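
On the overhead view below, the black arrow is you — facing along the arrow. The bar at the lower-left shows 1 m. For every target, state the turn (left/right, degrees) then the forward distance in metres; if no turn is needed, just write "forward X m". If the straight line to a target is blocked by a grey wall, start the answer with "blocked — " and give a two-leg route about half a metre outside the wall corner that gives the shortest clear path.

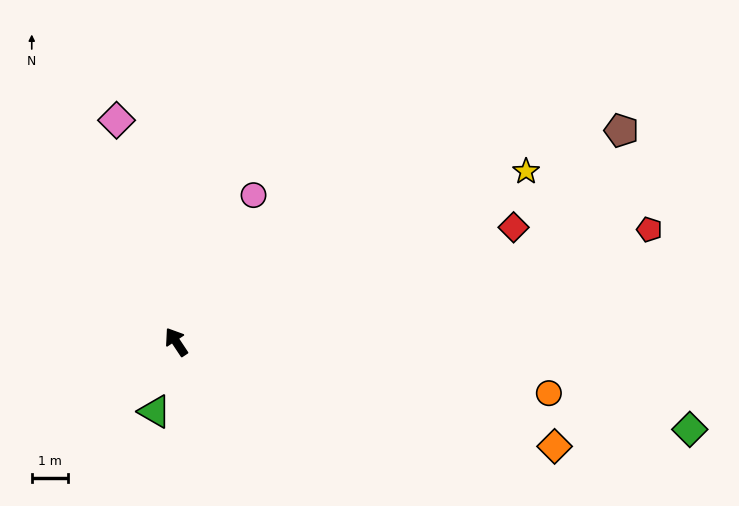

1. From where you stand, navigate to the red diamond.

turn right 105°, forward 9.8 m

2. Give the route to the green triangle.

turn left 129°, forward 2.0 m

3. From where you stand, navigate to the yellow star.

turn right 98°, forward 10.7 m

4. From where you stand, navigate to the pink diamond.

turn right 19°, forward 6.3 m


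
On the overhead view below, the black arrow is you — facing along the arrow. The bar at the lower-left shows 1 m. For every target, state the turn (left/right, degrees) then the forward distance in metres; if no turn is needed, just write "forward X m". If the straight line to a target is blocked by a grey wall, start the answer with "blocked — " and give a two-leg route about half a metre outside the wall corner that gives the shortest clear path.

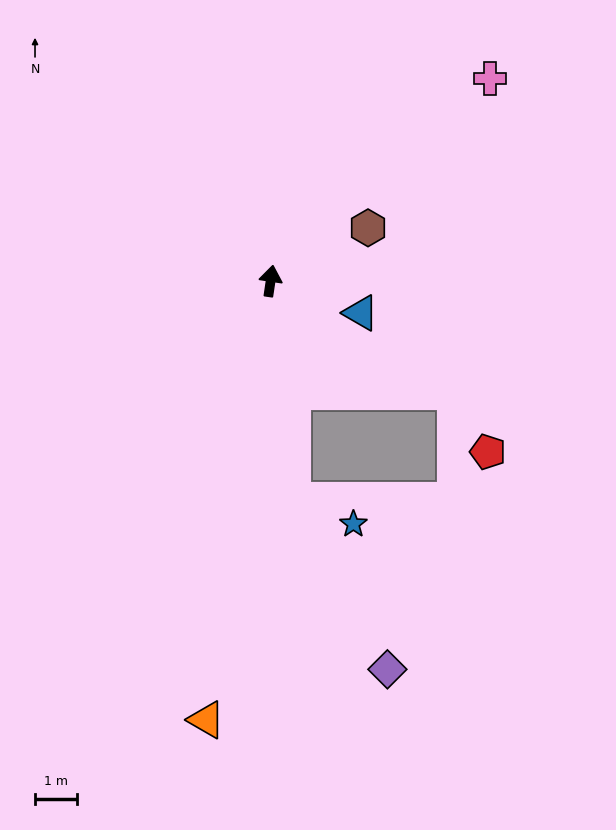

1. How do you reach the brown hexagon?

turn right 53°, forward 2.7 m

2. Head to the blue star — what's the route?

blocked — turn right 166°, forward 5.3 m, then turn left 62°, forward 1.6 m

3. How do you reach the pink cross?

turn right 39°, forward 7.1 m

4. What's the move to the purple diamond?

blocked — turn right 166°, forward 5.3 m, then turn left 23°, forward 4.7 m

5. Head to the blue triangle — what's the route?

turn right 101°, forward 2.3 m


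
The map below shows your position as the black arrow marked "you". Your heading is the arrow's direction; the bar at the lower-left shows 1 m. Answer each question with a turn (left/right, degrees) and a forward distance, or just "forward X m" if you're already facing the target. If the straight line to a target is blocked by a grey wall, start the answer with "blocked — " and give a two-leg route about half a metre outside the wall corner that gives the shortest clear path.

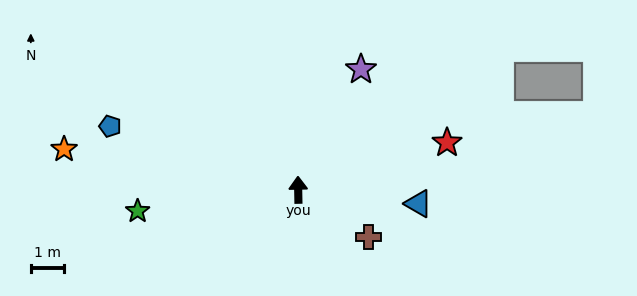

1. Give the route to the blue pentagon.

turn left 70°, forward 6.1 m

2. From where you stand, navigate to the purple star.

turn right 29°, forward 4.1 m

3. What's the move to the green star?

turn left 96°, forward 4.9 m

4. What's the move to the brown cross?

turn right 125°, forward 2.6 m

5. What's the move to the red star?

turn right 74°, forward 4.8 m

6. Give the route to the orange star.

turn left 79°, forward 7.3 m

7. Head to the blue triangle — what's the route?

turn right 98°, forward 3.7 m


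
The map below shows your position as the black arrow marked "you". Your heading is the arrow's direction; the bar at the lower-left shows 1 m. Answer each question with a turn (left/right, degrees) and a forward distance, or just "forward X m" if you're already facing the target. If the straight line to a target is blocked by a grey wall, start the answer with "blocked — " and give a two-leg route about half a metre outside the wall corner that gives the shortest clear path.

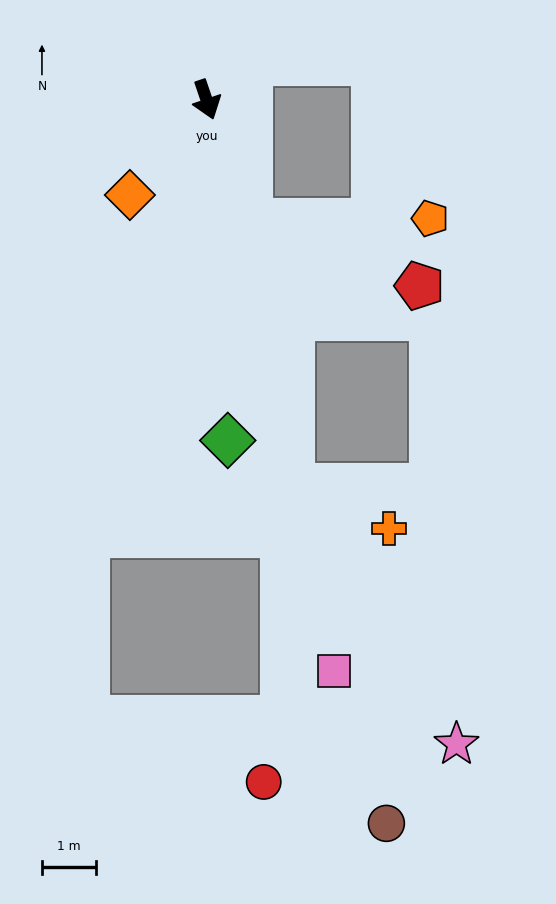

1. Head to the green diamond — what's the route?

turn right 15°, forward 6.4 m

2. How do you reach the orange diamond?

turn right 58°, forward 2.3 m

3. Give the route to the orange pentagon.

blocked — forward 2.4 m, then turn left 72°, forward 3.4 m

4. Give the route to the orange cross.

blocked — turn right 6°, forward 7.4 m, then turn left 54°, forward 2.0 m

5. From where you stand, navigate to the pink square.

turn right 6°, forward 10.9 m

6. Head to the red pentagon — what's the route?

blocked — forward 2.4 m, then turn left 50°, forward 3.4 m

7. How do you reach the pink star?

blocked — turn right 6°, forward 7.4 m, then turn left 20°, forward 5.7 m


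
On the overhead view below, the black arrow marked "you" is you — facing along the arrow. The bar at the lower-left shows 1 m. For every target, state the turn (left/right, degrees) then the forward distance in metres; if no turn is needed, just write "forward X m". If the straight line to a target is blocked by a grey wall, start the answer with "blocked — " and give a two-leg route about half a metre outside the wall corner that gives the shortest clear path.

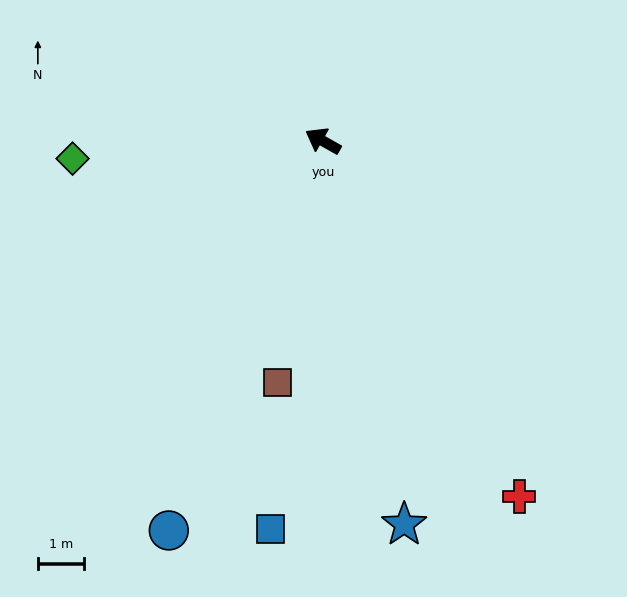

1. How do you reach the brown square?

turn left 109°, forward 5.3 m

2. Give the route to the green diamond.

turn left 34°, forward 5.4 m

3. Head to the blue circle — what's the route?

turn left 98°, forward 9.1 m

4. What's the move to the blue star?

turn left 132°, forward 8.5 m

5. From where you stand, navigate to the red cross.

turn left 148°, forward 8.8 m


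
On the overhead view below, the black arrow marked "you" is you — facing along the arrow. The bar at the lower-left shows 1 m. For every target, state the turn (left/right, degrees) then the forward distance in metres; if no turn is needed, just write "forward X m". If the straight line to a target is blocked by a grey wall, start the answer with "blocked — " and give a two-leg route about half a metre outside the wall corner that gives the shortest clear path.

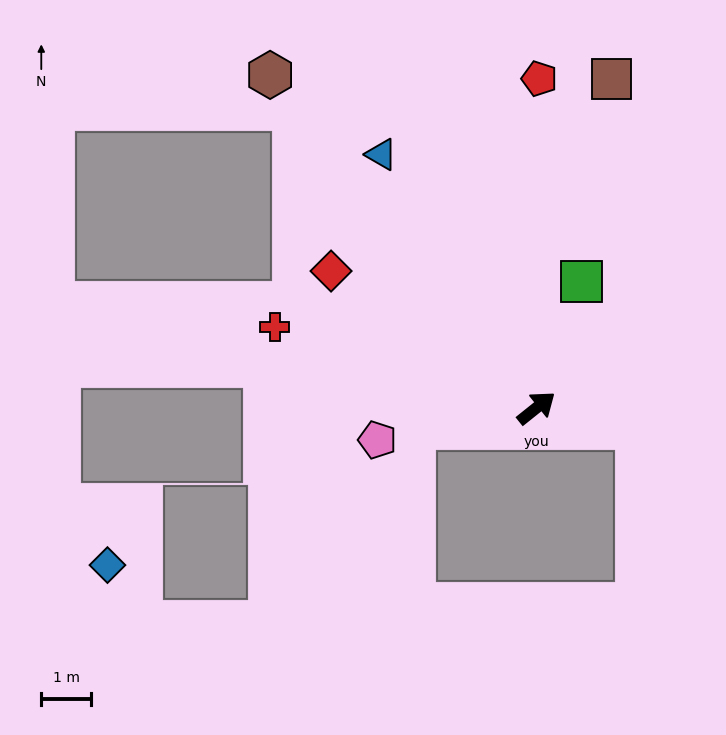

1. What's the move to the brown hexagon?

turn left 90°, forward 8.5 m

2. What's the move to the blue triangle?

turn left 83°, forward 5.9 m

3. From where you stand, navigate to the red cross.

turn left 124°, forward 5.5 m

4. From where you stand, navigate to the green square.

turn left 32°, forward 2.7 m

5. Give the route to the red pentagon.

turn left 51°, forward 6.6 m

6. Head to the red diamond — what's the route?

turn left 108°, forward 4.9 m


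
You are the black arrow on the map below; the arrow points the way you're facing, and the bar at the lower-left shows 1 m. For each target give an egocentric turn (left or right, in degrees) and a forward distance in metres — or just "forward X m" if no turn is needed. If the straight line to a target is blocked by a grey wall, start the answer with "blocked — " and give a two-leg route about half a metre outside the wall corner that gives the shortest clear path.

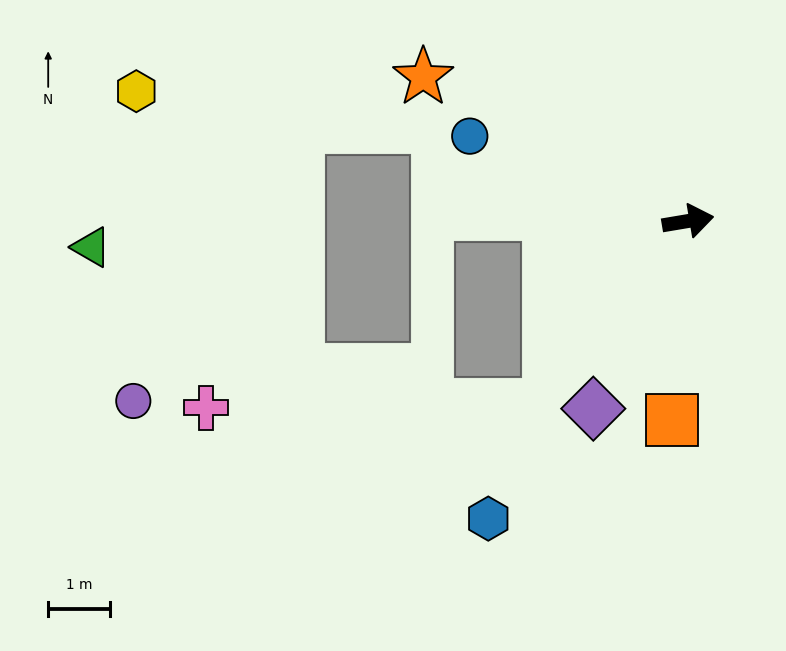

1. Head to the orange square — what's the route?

turn right 104°, forward 3.2 m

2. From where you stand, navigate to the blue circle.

turn left 149°, forward 3.8 m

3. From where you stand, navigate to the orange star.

turn left 142°, forward 4.9 m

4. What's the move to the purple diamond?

turn right 126°, forward 3.4 m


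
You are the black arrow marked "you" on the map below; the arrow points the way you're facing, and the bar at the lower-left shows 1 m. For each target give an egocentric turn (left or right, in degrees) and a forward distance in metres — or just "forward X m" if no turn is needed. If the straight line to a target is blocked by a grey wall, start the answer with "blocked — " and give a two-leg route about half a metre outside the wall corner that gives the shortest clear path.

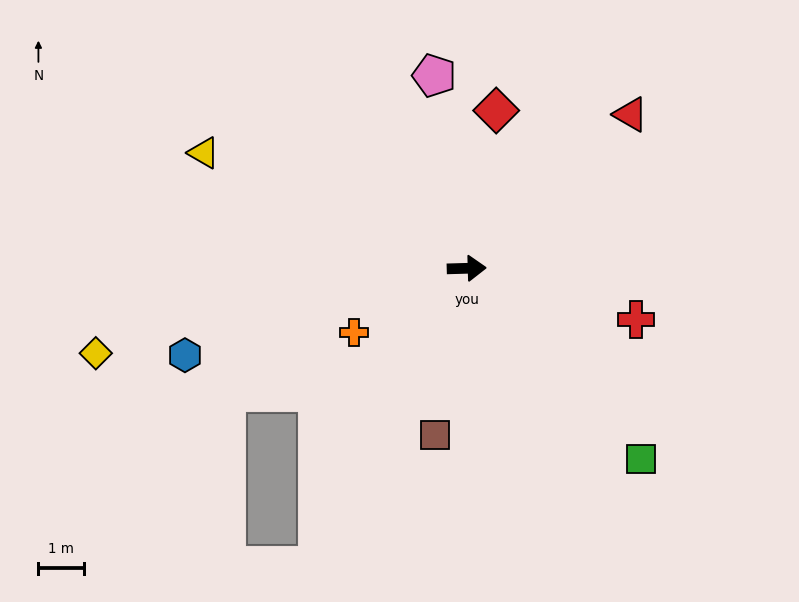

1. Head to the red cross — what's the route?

turn right 18°, forward 3.8 m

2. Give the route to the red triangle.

turn left 42°, forward 4.9 m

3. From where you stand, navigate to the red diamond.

turn left 78°, forward 3.5 m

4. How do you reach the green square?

turn right 49°, forward 5.6 m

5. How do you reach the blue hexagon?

turn right 164°, forward 6.4 m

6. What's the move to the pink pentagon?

turn left 98°, forward 4.3 m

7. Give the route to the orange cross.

turn right 152°, forward 2.8 m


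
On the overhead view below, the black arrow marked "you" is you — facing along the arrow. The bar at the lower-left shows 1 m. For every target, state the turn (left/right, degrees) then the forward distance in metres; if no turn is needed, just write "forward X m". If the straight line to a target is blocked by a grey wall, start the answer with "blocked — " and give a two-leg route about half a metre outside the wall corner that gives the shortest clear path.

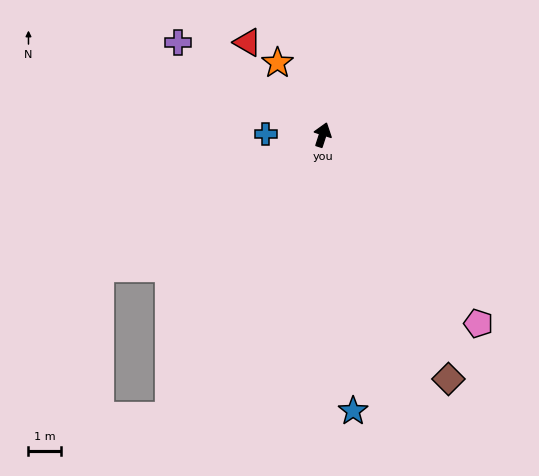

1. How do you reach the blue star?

turn right 156°, forward 8.6 m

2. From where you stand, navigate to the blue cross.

turn left 107°, forward 1.8 m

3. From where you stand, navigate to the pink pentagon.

turn right 123°, forward 7.6 m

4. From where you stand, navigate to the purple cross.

turn left 75°, forward 5.3 m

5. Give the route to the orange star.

turn left 50°, forward 2.6 m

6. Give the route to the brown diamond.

turn right 135°, forward 8.5 m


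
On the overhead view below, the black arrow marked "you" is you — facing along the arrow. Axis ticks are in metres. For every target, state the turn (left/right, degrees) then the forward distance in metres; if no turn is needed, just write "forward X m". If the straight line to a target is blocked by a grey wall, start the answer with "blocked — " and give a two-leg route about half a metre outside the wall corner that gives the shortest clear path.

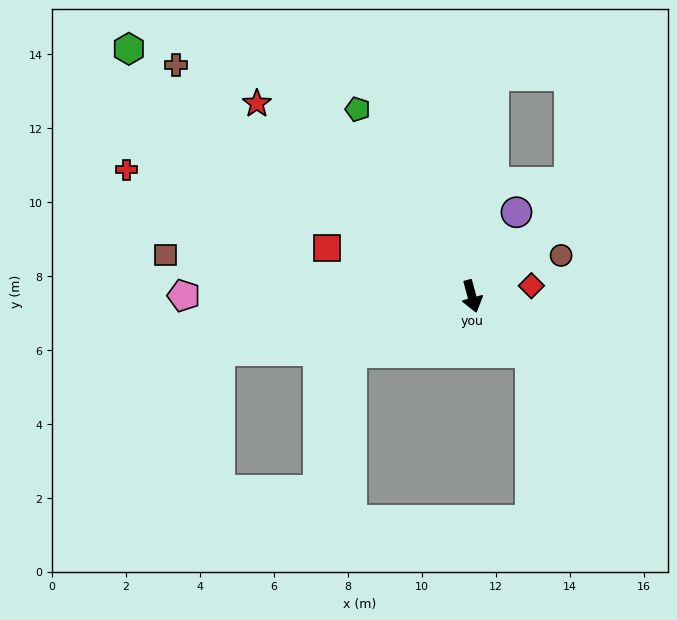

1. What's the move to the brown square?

turn right 113°, forward 8.4 m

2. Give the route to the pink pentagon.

turn right 105°, forward 7.8 m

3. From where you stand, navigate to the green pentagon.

turn right 164°, forward 5.9 m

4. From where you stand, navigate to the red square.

turn right 124°, forward 4.1 m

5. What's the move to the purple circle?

turn left 137°, forward 2.6 m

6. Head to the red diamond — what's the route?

turn left 85°, forward 1.6 m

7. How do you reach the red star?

turn right 147°, forward 7.8 m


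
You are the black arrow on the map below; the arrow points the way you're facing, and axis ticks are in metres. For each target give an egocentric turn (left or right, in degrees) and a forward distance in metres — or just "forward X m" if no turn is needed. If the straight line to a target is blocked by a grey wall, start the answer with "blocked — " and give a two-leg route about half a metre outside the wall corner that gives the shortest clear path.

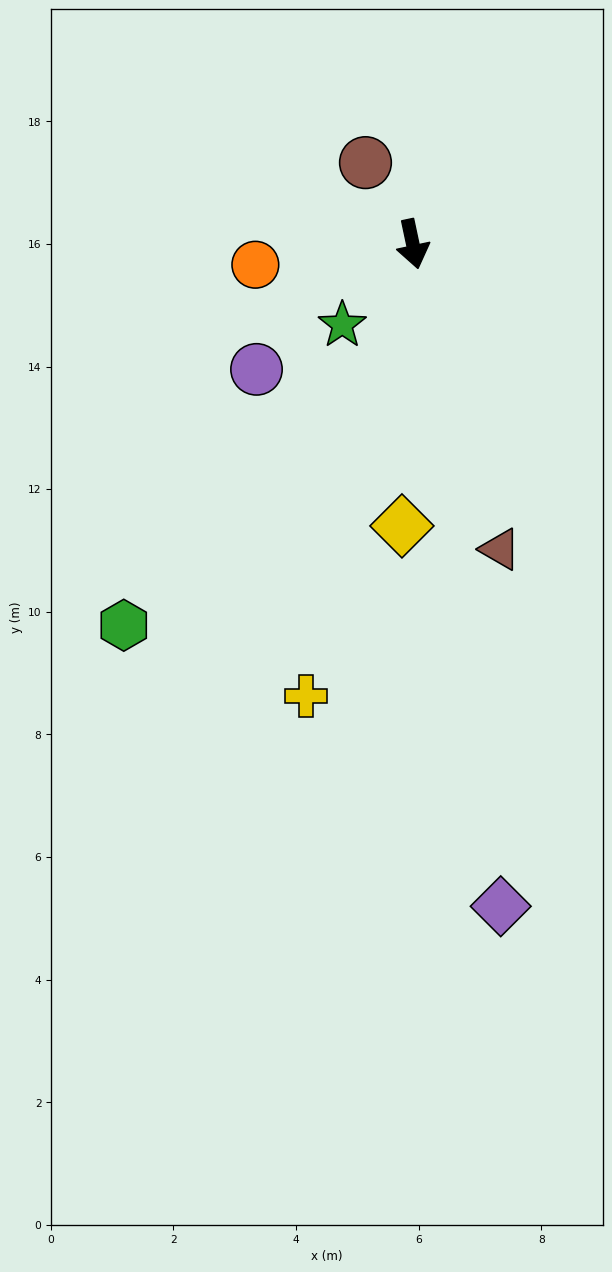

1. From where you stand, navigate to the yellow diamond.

turn right 14°, forward 4.6 m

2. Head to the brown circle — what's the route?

turn right 162°, forward 1.5 m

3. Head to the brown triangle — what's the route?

turn left 4°, forward 5.2 m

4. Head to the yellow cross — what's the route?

turn right 25°, forward 7.6 m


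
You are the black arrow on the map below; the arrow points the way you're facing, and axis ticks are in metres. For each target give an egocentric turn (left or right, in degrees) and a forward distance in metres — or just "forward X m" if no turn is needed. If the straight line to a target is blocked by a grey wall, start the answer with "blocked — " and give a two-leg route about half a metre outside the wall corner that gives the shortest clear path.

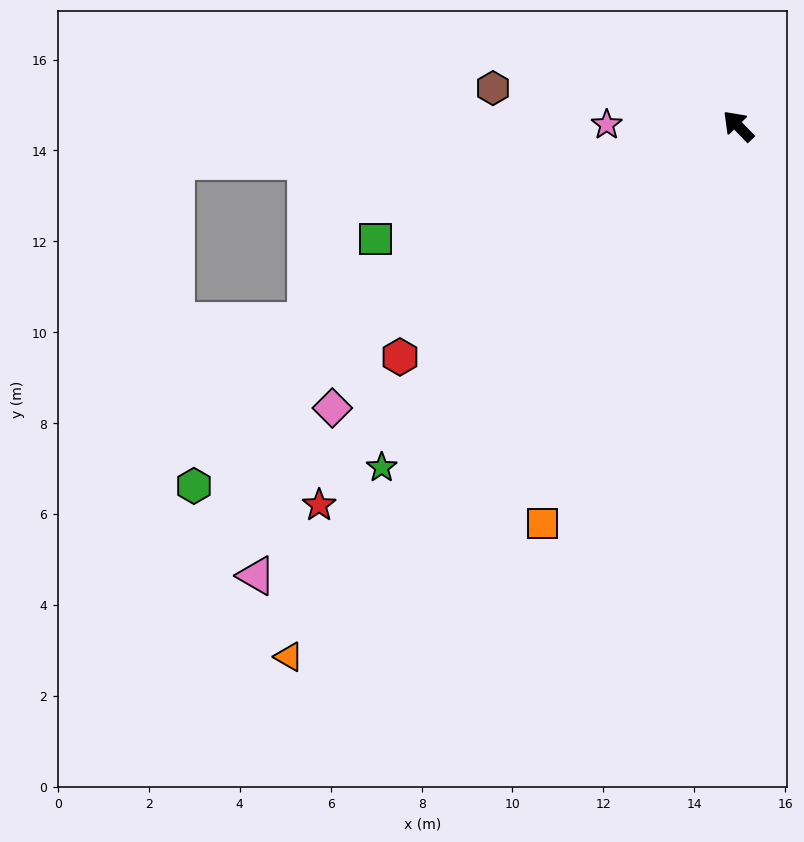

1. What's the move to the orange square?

turn left 110°, forward 9.7 m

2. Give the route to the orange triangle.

turn left 96°, forward 15.3 m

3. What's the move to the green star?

turn left 90°, forward 10.9 m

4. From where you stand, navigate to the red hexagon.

turn left 80°, forward 9.0 m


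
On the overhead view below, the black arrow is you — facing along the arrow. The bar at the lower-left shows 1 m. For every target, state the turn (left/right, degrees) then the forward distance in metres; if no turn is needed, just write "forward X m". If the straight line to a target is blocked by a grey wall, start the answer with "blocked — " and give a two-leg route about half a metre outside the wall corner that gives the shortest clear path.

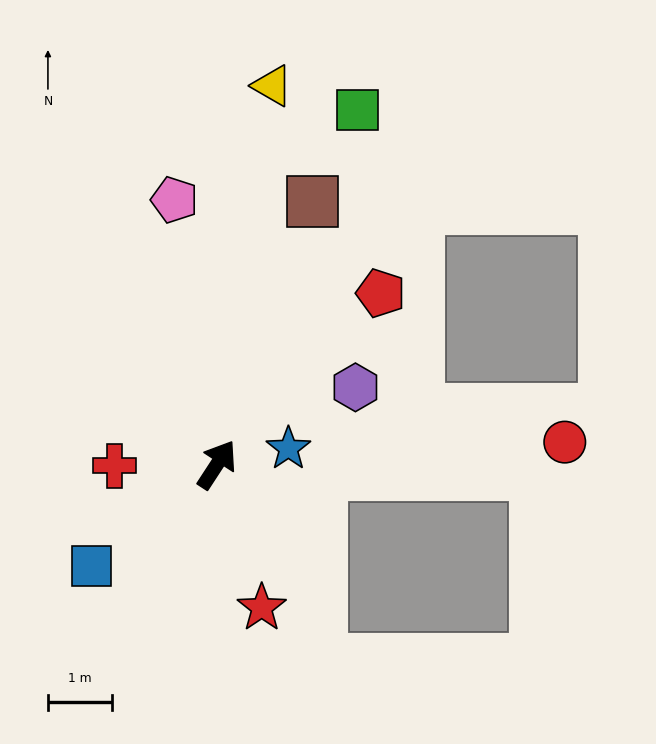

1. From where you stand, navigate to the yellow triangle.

turn left 25°, forward 6.0 m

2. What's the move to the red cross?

turn left 124°, forward 1.6 m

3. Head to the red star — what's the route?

turn right 130°, forward 2.4 m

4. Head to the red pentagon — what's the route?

turn right 11°, forward 3.7 m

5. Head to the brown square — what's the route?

turn left 13°, forward 4.4 m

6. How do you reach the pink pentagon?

turn left 42°, forward 4.2 m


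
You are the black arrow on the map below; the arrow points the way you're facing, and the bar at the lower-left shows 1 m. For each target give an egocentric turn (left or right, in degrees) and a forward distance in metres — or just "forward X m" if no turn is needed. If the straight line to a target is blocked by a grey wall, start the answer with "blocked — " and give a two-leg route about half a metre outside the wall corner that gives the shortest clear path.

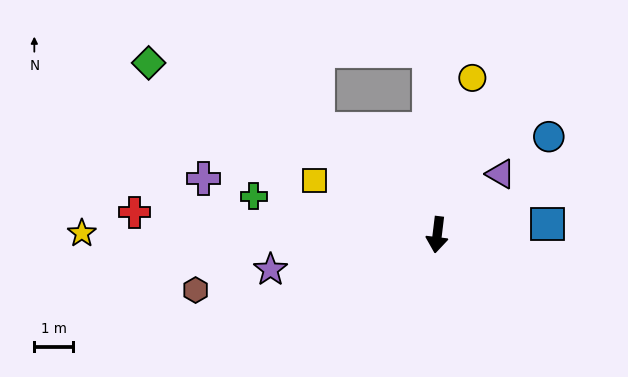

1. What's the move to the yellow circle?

turn left 174°, forward 4.1 m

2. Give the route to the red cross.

turn right 87°, forward 7.8 m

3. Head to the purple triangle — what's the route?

turn left 141°, forward 2.2 m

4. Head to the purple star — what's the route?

turn right 71°, forward 4.4 m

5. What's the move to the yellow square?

turn right 107°, forward 3.4 m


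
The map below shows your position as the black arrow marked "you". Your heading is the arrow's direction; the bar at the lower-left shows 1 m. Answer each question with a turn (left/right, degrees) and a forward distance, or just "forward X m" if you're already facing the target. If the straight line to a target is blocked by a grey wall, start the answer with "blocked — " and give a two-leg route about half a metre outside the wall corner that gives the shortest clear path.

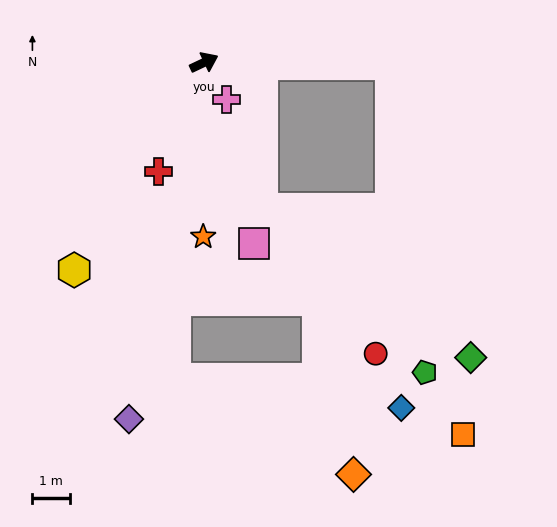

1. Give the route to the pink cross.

turn right 84°, forward 1.2 m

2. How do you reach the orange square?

blocked — turn right 26°, forward 5.0 m, then turn right 78°, forward 10.1 m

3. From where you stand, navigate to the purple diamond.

turn right 127°, forward 9.7 m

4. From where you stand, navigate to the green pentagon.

blocked — turn right 26°, forward 5.0 m, then turn right 83°, forward 8.3 m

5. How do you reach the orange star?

turn right 116°, forward 4.7 m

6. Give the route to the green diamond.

blocked — turn right 26°, forward 5.0 m, then turn right 74°, forward 8.1 m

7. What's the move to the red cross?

turn right 138°, forward 3.1 m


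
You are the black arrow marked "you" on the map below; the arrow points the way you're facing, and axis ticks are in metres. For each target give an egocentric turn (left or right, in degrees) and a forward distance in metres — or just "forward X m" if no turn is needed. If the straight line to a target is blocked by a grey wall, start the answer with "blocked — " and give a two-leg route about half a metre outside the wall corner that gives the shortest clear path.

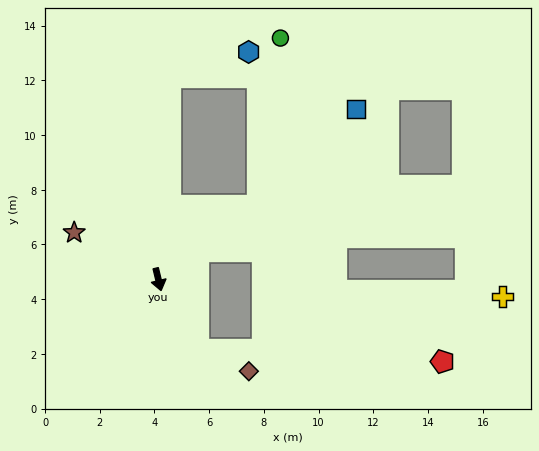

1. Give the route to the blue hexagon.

blocked — turn left 163°, forward 7.4 m, then turn right 69°, forward 3.0 m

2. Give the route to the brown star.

turn right 133°, forward 3.5 m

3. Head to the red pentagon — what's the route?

blocked — turn left 15°, forward 3.0 m, then turn left 59°, forward 9.0 m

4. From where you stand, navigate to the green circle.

blocked — turn left 113°, forward 4.5 m, then turn left 46°, forward 6.2 m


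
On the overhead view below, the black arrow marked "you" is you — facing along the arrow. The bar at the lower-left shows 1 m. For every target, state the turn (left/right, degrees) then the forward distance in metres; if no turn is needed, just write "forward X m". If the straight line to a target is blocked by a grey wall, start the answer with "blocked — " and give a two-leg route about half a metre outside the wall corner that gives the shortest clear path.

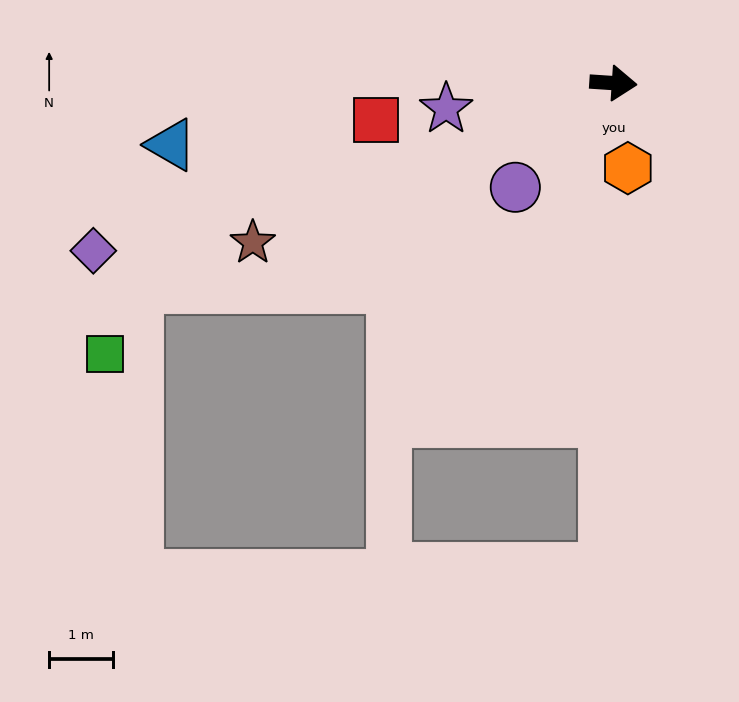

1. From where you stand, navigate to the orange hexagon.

turn right 77°, forward 1.3 m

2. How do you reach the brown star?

turn right 152°, forward 6.2 m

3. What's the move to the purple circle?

turn right 129°, forward 2.2 m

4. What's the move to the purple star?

turn right 167°, forward 2.6 m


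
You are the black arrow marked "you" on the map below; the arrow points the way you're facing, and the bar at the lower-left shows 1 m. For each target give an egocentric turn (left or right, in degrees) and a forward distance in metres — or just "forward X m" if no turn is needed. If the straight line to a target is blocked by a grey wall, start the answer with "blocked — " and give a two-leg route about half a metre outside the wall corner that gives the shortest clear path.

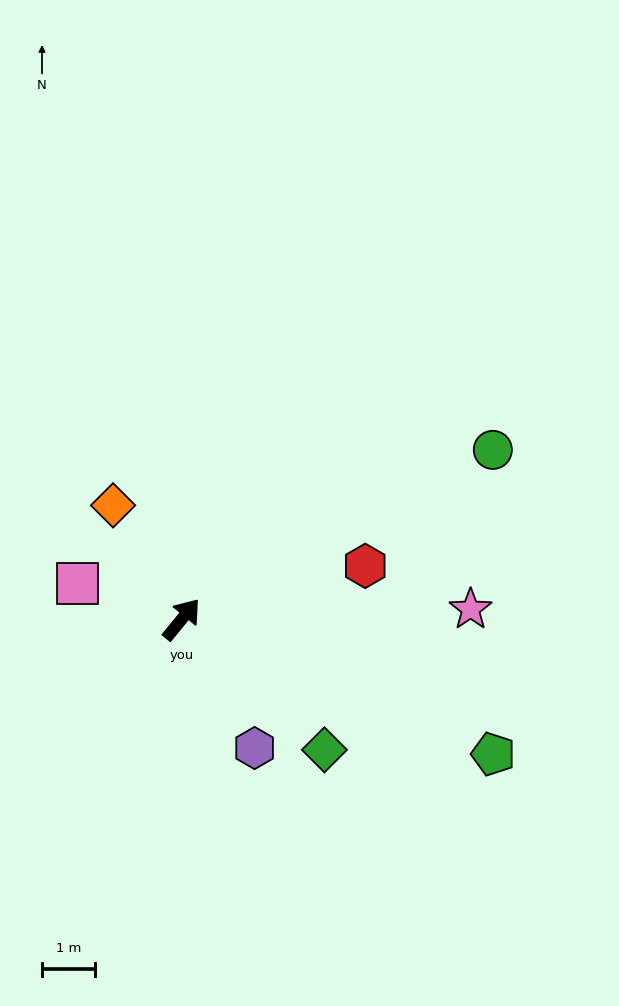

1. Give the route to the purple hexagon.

turn right 111°, forward 2.8 m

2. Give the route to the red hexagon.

turn right 34°, forward 3.6 m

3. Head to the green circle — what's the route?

turn right 22°, forward 6.7 m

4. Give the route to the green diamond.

turn right 93°, forward 3.7 m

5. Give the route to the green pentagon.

turn right 74°, forward 6.5 m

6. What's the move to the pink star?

turn right 49°, forward 5.5 m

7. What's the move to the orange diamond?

turn left 70°, forward 2.5 m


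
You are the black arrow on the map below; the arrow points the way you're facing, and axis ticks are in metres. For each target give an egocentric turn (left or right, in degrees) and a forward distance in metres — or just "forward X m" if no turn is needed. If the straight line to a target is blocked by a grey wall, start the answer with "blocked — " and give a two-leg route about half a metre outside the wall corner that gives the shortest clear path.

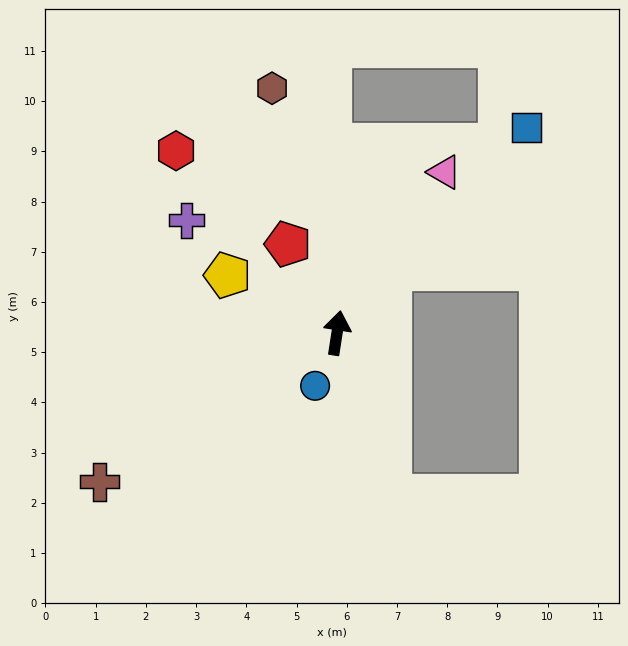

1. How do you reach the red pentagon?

turn left 38°, forward 2.0 m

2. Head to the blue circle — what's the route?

turn left 166°, forward 1.1 m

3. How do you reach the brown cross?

turn left 131°, forward 5.6 m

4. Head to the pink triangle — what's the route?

turn right 25°, forward 3.9 m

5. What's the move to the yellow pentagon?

turn left 71°, forward 2.5 m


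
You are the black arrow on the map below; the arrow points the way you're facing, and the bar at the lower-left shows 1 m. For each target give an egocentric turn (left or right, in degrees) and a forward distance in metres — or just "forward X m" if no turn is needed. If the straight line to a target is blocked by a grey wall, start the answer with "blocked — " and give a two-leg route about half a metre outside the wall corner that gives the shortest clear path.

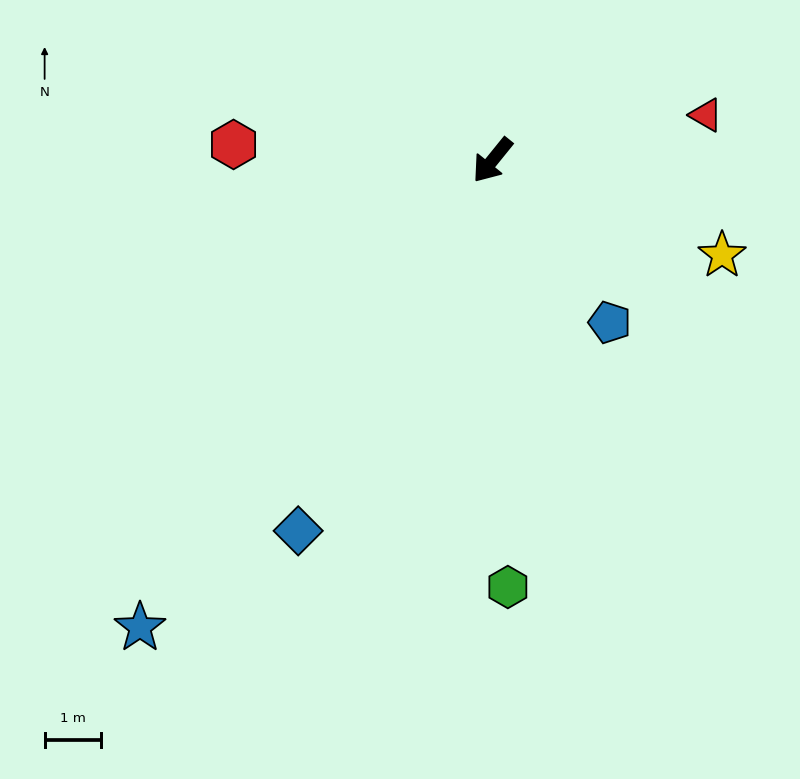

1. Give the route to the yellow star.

turn left 107°, forward 4.4 m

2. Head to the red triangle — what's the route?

turn left 141°, forward 3.9 m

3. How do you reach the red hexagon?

turn right 55°, forward 4.6 m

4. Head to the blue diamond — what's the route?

turn left 11°, forward 7.4 m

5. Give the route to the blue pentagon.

turn left 75°, forward 3.5 m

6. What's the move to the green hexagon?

turn left 41°, forward 7.5 m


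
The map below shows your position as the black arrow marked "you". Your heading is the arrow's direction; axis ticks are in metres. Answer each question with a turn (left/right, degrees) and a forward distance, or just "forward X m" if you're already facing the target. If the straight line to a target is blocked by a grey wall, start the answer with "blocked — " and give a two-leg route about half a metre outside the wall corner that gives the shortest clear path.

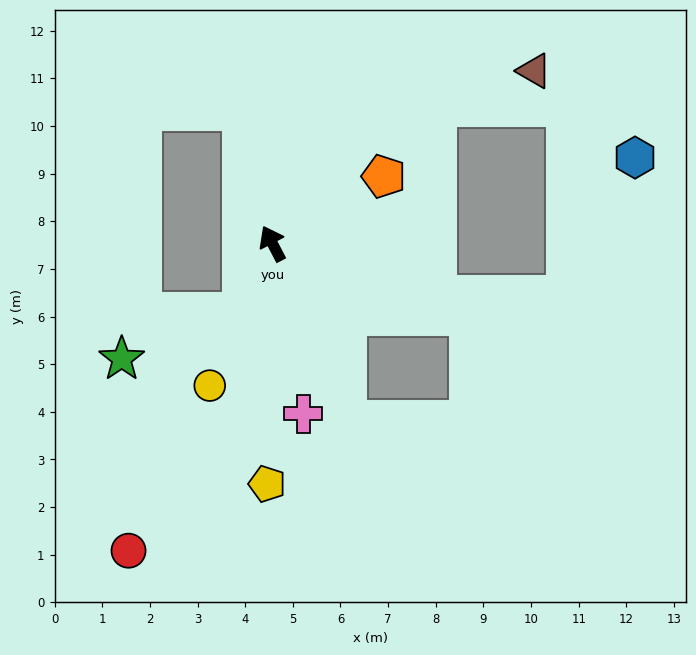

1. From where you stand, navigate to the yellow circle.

turn left 129°, forward 3.3 m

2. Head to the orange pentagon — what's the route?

turn right 86°, forward 2.7 m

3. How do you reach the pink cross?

turn left 163°, forward 3.6 m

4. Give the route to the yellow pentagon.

turn left 151°, forward 5.0 m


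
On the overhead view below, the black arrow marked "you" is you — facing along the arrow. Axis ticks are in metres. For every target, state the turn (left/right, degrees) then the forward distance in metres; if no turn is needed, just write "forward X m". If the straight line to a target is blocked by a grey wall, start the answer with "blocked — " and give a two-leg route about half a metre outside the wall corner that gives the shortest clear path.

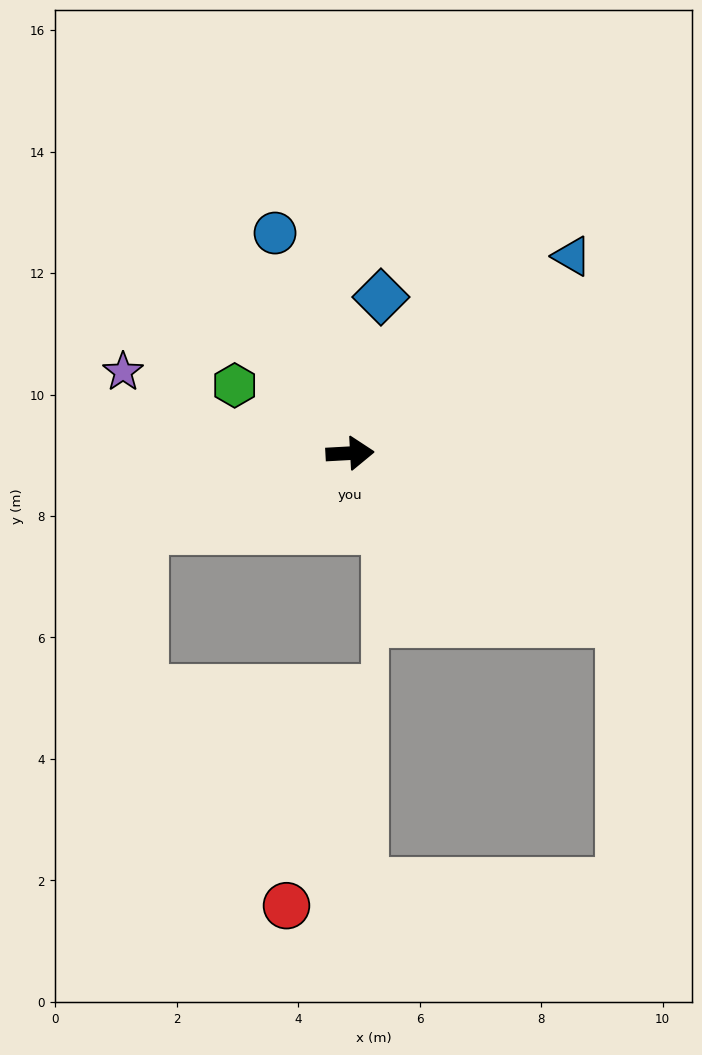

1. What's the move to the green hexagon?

turn left 146°, forward 2.2 m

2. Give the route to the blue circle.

turn left 106°, forward 3.8 m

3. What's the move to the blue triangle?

turn left 38°, forward 4.9 m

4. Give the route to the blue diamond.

turn left 76°, forward 2.6 m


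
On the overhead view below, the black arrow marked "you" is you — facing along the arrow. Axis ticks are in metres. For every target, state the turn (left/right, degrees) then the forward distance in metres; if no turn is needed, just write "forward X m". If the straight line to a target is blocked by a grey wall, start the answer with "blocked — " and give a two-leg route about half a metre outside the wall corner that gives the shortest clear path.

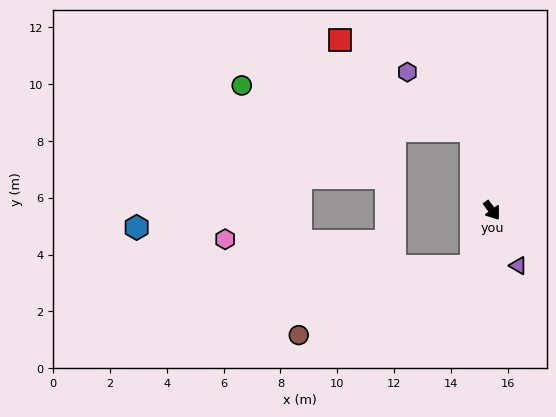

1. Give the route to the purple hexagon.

blocked — turn left 158°, forward 2.9 m, then turn left 34°, forward 3.1 m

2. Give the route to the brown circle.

blocked — turn right 56°, forward 2.1 m, then turn right 49°, forward 6.6 m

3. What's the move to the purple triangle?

turn right 11°, forward 2.2 m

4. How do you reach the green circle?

blocked — turn left 158°, forward 2.9 m, then turn left 65°, forward 8.3 m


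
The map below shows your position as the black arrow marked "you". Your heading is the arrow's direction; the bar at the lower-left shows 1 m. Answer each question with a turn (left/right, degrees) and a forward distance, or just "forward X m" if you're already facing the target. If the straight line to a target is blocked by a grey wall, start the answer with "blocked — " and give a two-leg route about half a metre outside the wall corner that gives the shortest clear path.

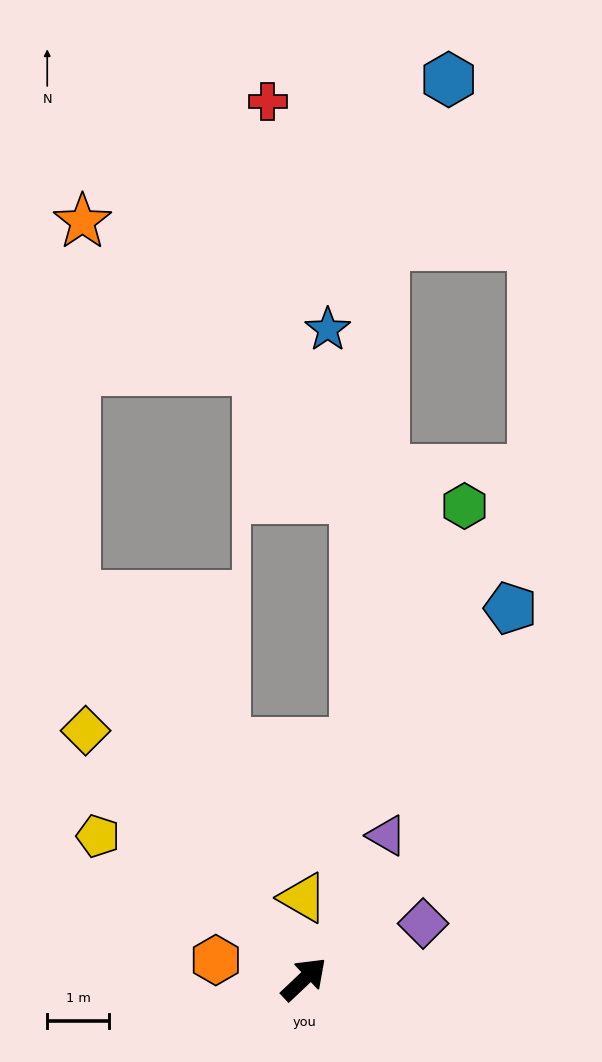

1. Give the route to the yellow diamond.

turn left 88°, forward 5.4 m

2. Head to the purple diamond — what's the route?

turn right 18°, forward 2.1 m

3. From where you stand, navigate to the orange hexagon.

turn left 124°, forward 1.5 m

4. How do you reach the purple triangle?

turn left 17°, forward 2.7 m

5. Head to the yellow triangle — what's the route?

turn left 47°, forward 1.3 m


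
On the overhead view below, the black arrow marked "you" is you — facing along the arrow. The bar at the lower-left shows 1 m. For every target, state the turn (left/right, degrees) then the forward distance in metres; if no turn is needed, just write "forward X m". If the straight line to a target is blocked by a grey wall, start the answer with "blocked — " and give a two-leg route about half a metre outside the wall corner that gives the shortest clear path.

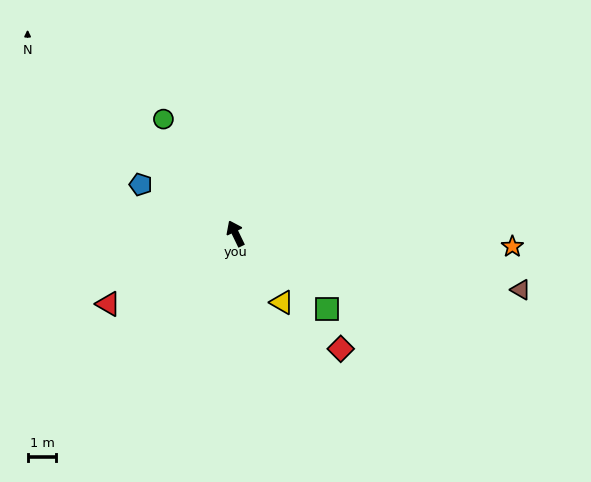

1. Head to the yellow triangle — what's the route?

turn right 172°, forward 2.9 m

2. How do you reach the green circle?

turn left 6°, forward 4.7 m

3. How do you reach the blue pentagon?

turn left 37°, forward 3.7 m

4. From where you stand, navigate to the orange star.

turn right 119°, forward 9.6 m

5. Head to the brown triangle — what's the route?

turn right 127°, forward 10.1 m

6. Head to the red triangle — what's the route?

turn left 93°, forward 5.0 m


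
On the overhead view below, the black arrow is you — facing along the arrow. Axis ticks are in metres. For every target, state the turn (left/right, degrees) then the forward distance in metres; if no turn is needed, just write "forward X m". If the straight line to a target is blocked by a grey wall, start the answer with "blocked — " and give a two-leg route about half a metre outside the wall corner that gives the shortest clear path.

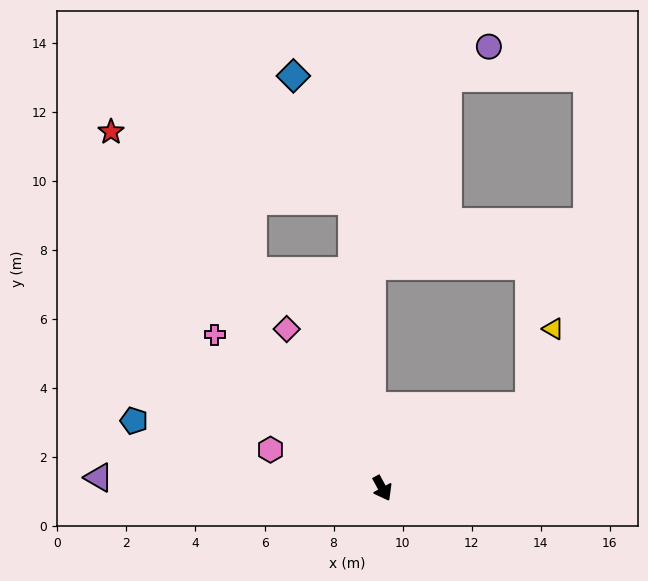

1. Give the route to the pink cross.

turn right 161°, forward 6.6 m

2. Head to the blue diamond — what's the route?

blocked — turn left 157°, forward 8.4 m, then turn left 20°, forward 4.0 m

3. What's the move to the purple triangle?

turn right 121°, forward 8.2 m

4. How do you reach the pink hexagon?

turn right 138°, forward 3.4 m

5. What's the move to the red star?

turn right 171°, forward 13.0 m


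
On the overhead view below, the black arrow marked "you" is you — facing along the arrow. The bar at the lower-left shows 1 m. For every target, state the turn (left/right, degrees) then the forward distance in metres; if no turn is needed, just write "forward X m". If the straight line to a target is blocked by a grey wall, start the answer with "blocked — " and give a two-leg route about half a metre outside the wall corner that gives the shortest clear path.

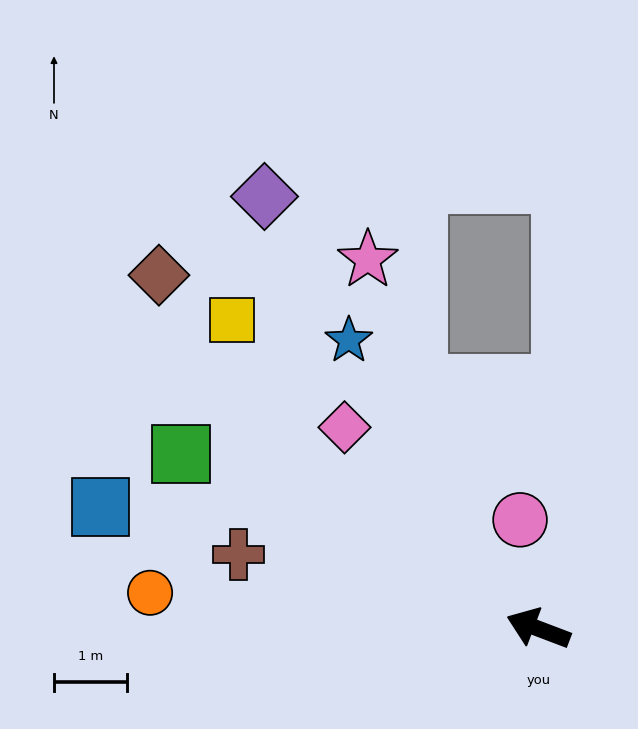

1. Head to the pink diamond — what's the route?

turn right 25°, forward 3.8 m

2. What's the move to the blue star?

turn right 36°, forward 4.7 m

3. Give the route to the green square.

turn right 5°, forward 5.5 m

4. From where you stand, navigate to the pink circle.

turn right 60°, forward 1.5 m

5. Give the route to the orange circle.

turn left 15°, forward 5.4 m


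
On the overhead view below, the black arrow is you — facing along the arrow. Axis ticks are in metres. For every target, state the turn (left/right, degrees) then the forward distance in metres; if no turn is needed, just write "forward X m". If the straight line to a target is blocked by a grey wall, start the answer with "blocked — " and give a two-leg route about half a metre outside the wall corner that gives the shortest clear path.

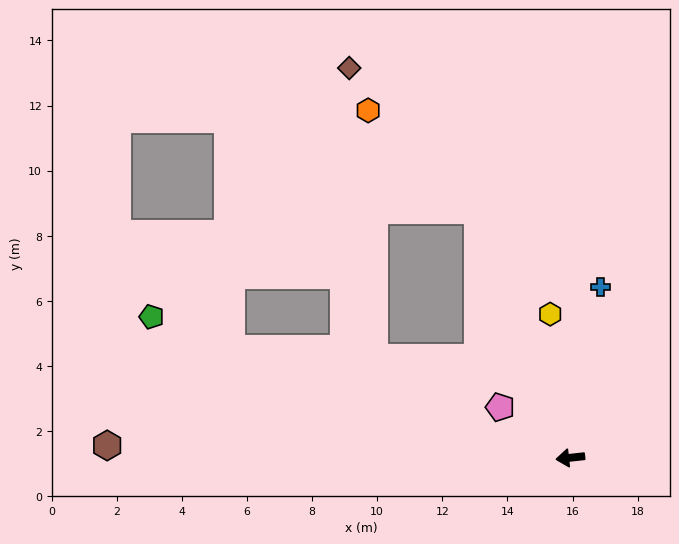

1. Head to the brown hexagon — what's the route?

turn right 8°, forward 14.2 m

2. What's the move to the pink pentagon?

turn right 42°, forward 2.7 m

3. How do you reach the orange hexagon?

blocked — turn right 76°, forward 8.1 m, then turn left 28°, forward 4.6 m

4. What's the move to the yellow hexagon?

turn right 88°, forward 4.5 m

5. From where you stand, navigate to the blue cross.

turn right 106°, forward 5.3 m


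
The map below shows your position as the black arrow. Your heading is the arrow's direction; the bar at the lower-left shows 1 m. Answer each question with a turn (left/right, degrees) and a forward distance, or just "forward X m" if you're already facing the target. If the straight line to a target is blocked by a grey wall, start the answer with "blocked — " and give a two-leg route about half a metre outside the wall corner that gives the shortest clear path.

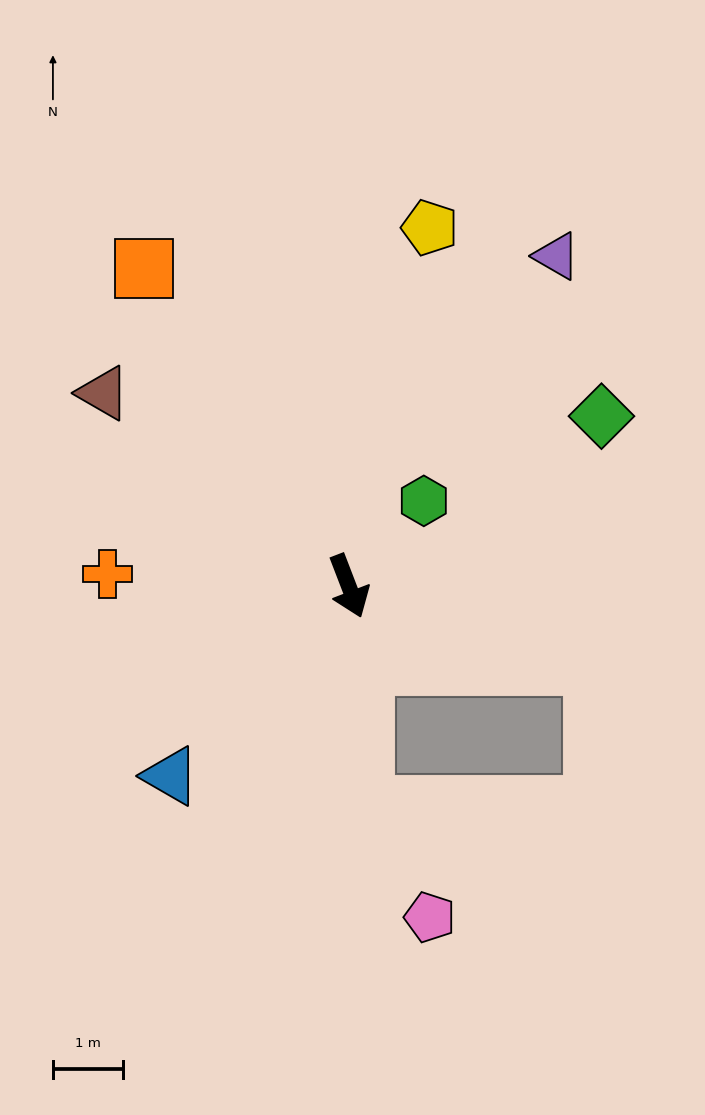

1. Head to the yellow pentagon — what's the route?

turn left 146°, forward 5.2 m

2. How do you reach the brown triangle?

turn right 149°, forward 4.4 m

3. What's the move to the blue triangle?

turn right 64°, forward 3.7 m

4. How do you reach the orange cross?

turn right 114°, forward 3.4 m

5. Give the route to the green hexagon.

turn left 118°, forward 1.6 m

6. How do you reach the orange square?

turn right 168°, forward 5.4 m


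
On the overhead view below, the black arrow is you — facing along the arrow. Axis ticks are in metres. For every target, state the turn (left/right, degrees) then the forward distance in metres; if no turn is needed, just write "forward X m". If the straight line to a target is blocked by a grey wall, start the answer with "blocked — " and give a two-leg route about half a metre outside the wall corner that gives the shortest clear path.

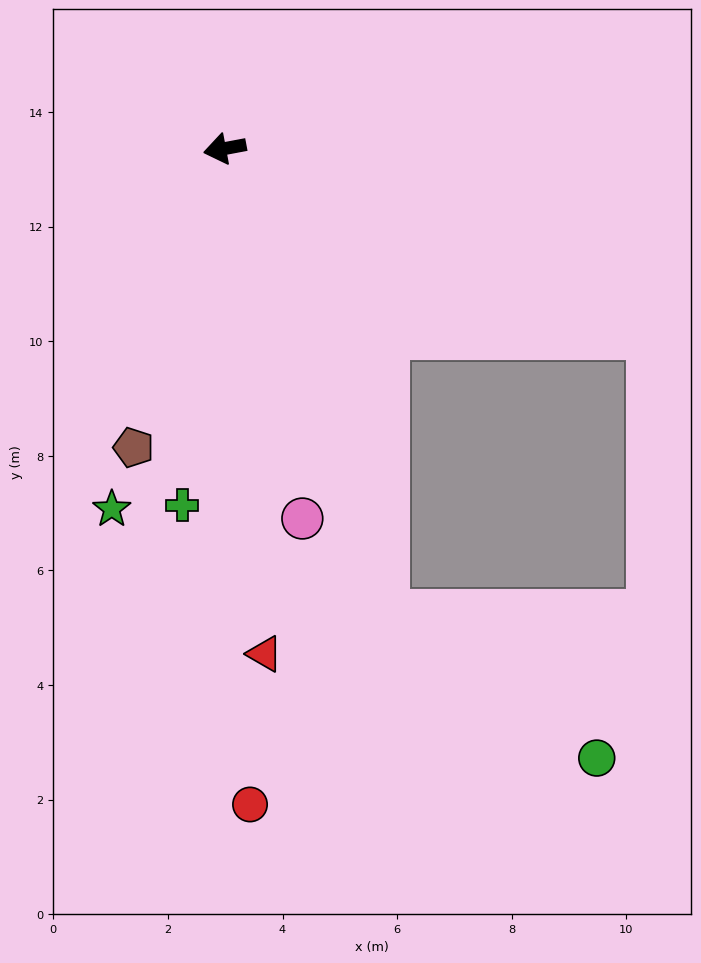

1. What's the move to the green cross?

turn left 73°, forward 6.3 m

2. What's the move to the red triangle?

turn left 84°, forward 8.8 m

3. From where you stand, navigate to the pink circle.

turn left 91°, forward 6.6 m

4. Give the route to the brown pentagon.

turn left 62°, forward 5.5 m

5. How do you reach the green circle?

blocked — turn left 98°, forward 8.6 m, then turn left 37°, forward 4.5 m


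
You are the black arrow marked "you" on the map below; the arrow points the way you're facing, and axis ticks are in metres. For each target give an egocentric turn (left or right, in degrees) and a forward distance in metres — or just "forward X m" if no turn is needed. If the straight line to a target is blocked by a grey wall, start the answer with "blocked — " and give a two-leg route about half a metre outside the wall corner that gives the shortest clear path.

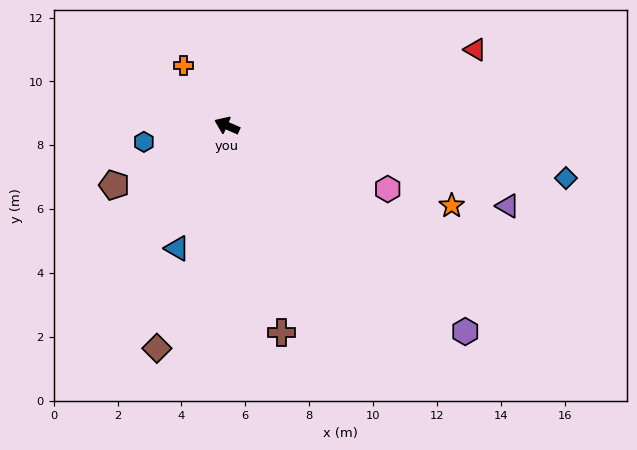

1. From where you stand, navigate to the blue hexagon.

turn left 35°, forward 2.7 m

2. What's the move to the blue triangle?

turn left 91°, forward 4.1 m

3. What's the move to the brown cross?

turn left 128°, forward 6.7 m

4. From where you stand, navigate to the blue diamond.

turn right 165°, forward 10.7 m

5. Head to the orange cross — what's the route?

turn right 31°, forward 2.3 m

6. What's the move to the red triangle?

turn right 139°, forward 8.1 m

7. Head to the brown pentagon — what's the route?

turn left 51°, forward 4.0 m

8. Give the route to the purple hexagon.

turn left 163°, forward 9.9 m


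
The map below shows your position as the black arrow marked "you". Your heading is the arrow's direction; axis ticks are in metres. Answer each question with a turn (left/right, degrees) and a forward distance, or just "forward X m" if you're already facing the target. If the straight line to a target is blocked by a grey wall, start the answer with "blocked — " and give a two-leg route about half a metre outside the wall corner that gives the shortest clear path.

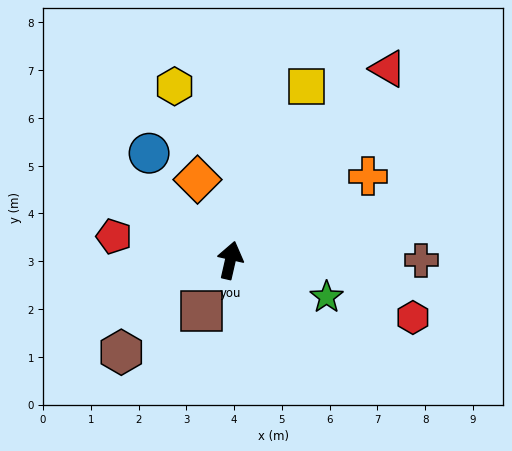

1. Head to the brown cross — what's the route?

turn right 77°, forward 4.0 m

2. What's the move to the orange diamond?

turn left 35°, forward 1.8 m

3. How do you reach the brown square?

turn left 163°, forward 1.2 m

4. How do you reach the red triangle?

turn right 27°, forward 5.2 m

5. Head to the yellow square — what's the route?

turn right 11°, forward 4.0 m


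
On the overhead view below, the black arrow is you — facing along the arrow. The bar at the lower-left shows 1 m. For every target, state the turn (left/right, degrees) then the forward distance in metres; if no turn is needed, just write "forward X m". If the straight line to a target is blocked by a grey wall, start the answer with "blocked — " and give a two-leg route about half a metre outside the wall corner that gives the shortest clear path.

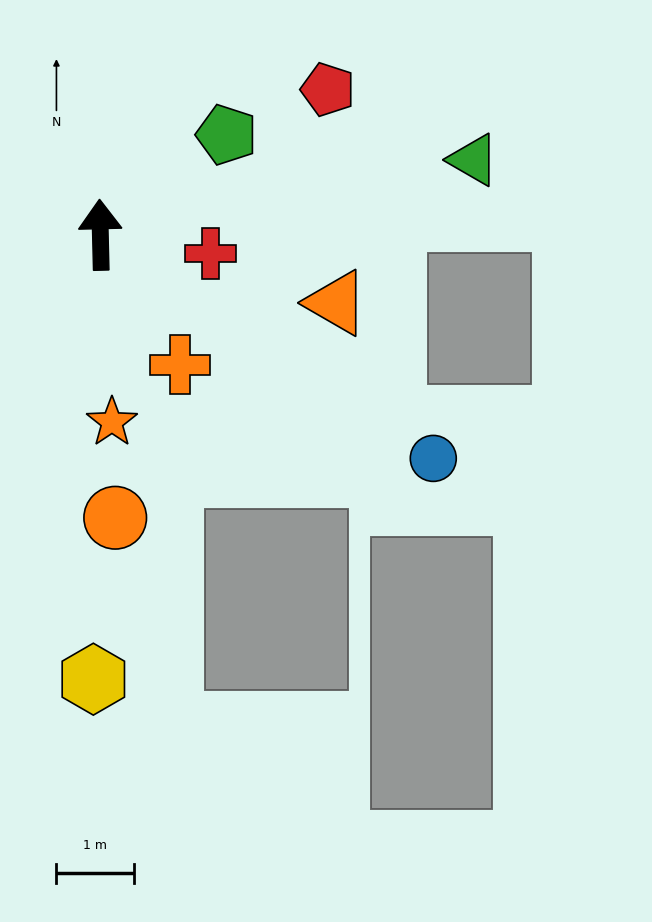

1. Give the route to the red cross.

turn right 101°, forward 1.4 m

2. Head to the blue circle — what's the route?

turn right 125°, forward 5.2 m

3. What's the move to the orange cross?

turn right 150°, forward 2.0 m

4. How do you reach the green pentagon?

turn right 53°, forward 2.1 m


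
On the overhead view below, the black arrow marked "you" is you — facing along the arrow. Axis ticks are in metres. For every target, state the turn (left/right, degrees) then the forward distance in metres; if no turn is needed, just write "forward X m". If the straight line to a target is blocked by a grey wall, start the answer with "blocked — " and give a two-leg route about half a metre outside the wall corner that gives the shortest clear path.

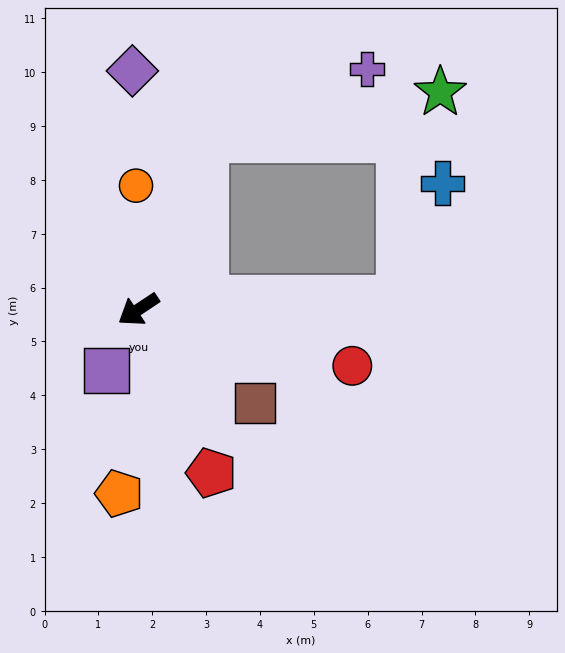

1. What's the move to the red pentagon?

turn left 80°, forward 3.3 m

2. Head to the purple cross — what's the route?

blocked — turn right 145°, forward 3.4 m, then turn right 45°, forward 3.3 m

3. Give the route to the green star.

blocked — turn right 145°, forward 3.4 m, then turn right 57°, forward 4.4 m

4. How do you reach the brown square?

turn left 108°, forward 2.8 m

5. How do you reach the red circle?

turn left 132°, forward 4.1 m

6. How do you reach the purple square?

turn left 29°, forward 1.3 m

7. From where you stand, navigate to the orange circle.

turn right 123°, forward 2.3 m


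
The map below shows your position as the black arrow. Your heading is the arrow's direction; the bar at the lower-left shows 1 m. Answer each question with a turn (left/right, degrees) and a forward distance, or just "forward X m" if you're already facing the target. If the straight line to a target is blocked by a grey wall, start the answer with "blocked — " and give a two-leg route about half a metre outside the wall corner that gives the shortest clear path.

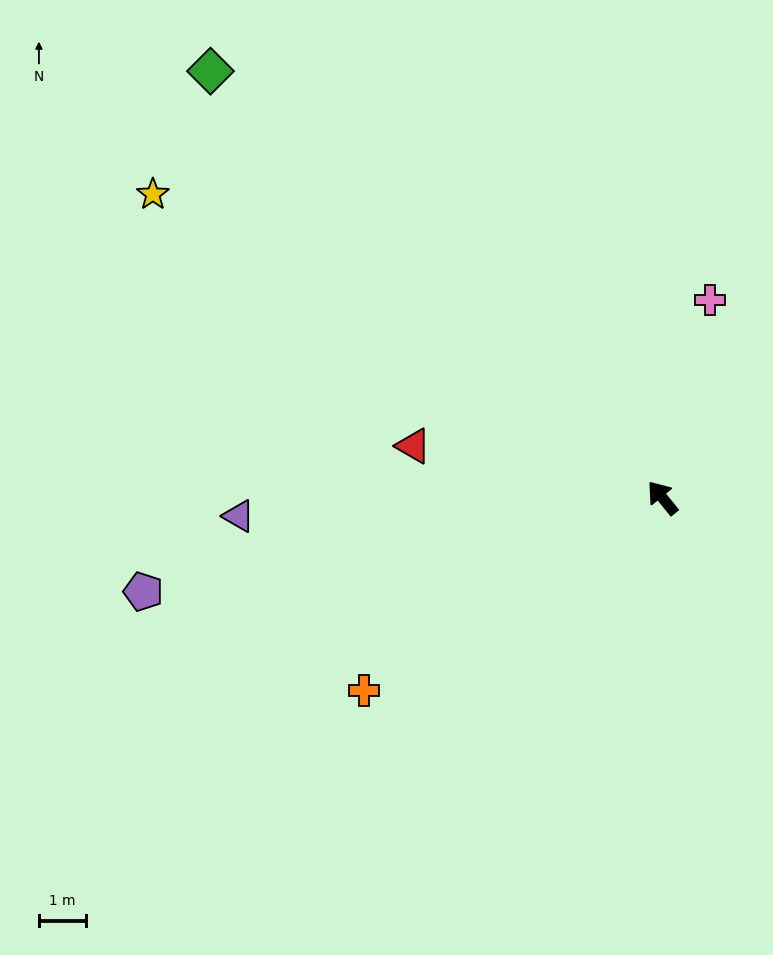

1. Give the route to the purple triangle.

turn left 53°, forward 9.1 m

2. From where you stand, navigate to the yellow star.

turn left 20°, forward 12.7 m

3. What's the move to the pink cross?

turn right 53°, forward 4.4 m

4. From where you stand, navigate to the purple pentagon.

turn left 61°, forward 11.3 m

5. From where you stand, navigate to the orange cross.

turn left 84°, forward 7.6 m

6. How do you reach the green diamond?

turn left 8°, forward 13.3 m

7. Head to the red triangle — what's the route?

turn left 39°, forward 5.4 m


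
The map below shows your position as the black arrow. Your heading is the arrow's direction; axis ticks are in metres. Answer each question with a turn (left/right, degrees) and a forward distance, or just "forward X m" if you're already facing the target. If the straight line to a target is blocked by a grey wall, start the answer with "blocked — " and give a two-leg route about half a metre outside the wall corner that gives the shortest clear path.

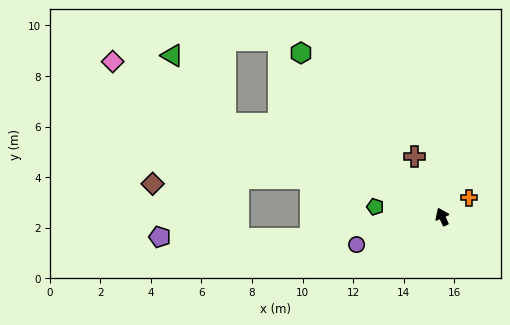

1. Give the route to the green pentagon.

turn left 57°, forward 2.7 m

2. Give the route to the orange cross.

turn right 79°, forward 1.3 m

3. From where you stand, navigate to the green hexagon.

turn left 16°, forward 8.6 m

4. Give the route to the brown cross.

forward 2.6 m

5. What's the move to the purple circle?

turn left 84°, forward 3.6 m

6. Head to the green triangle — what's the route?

blocked — turn left 42°, forward 9.3 m, then turn right 29°, forward 3.4 m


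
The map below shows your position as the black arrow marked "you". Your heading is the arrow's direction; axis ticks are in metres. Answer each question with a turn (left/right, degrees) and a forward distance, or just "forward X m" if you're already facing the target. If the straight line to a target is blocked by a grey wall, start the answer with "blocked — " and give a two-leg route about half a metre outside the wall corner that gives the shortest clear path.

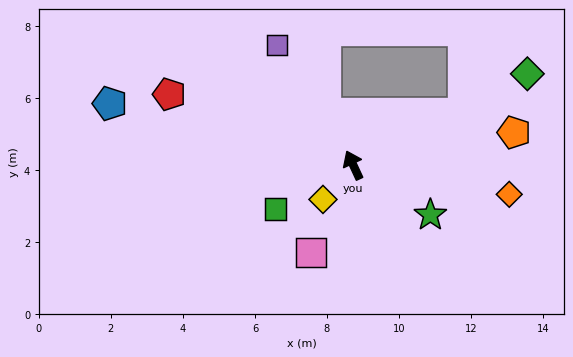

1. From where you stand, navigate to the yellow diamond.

turn left 114°, forward 1.3 m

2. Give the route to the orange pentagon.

turn right 103°, forward 4.6 m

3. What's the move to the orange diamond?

turn right 125°, forward 4.4 m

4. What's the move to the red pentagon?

turn left 44°, forward 5.5 m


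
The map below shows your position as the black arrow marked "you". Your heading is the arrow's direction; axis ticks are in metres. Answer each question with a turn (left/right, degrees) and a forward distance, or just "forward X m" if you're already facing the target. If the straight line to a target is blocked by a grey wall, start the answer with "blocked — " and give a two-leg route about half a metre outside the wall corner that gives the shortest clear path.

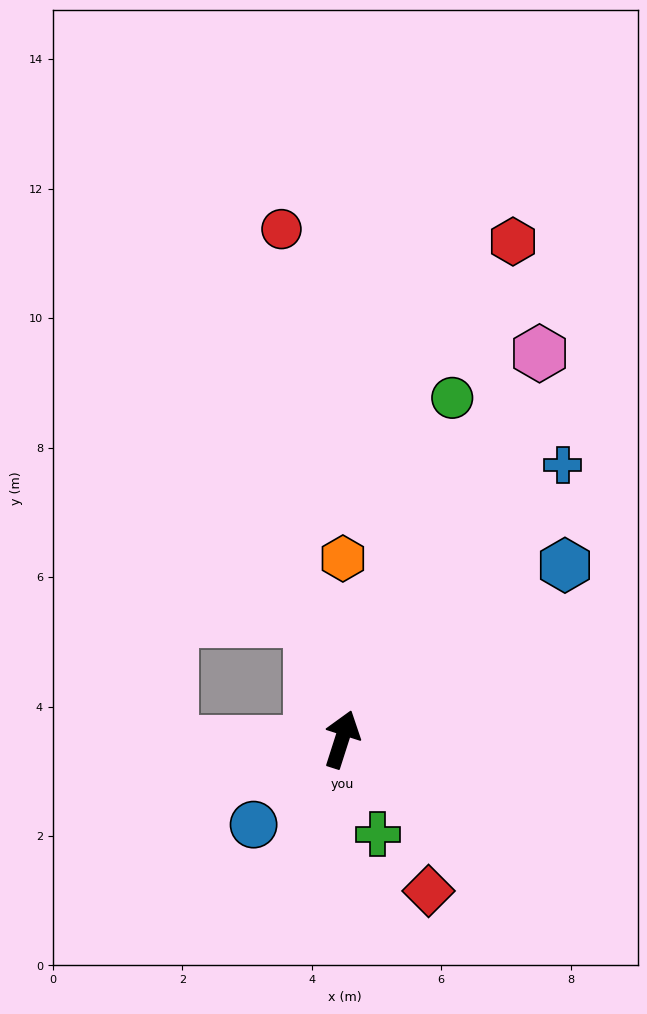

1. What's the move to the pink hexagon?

turn right 9°, forward 6.7 m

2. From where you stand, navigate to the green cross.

turn right 141°, forward 1.6 m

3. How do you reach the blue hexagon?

turn right 34°, forward 4.4 m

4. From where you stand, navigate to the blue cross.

turn right 21°, forward 5.4 m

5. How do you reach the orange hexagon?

turn left 17°, forward 2.8 m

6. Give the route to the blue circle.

turn left 152°, forward 1.9 m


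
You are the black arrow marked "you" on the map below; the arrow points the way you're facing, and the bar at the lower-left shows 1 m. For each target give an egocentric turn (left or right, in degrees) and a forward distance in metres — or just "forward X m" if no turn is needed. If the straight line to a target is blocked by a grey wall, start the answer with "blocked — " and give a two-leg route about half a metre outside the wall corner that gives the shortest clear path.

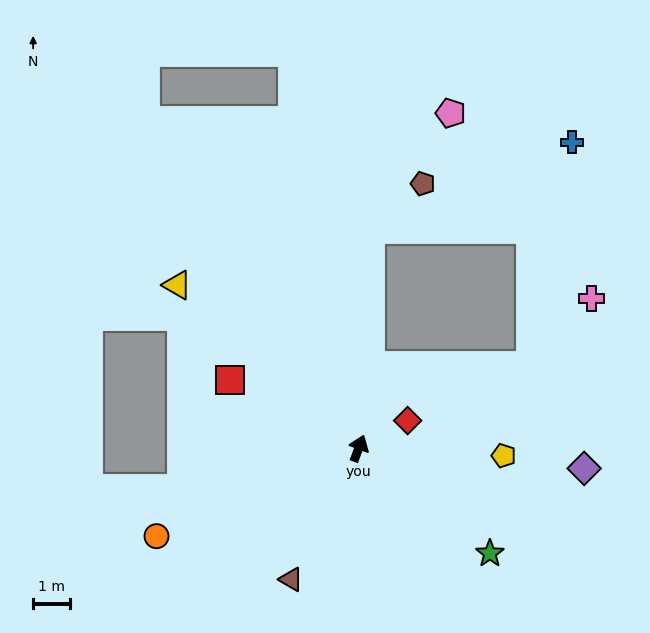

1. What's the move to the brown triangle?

turn left 173°, forward 4.0 m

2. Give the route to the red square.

turn left 83°, forward 4.0 m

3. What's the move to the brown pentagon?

blocked — turn left 18°, forward 6.0 m, then turn right 47°, forward 1.9 m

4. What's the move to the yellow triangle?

turn left 69°, forward 6.7 m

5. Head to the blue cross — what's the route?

blocked — turn left 18°, forward 6.0 m, then turn right 64°, forward 6.0 m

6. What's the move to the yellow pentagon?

turn right 72°, forward 4.0 m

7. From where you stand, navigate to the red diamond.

turn right 40°, forward 1.5 m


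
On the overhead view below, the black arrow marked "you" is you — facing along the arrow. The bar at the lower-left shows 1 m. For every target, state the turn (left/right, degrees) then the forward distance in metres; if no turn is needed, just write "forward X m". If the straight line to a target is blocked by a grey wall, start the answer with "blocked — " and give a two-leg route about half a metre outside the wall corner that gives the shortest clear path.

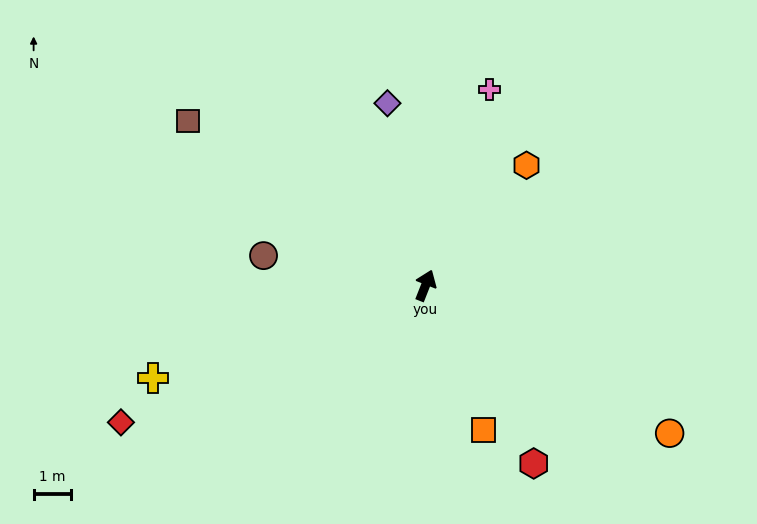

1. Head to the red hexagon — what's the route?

turn right 127°, forward 5.5 m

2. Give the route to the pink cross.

turn left 3°, forward 5.4 m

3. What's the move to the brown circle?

turn left 101°, forward 4.3 m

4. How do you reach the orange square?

turn right 137°, forward 4.1 m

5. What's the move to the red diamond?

turn left 136°, forward 8.8 m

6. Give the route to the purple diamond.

turn left 33°, forward 4.9 m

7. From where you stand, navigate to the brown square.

turn left 77°, forward 7.6 m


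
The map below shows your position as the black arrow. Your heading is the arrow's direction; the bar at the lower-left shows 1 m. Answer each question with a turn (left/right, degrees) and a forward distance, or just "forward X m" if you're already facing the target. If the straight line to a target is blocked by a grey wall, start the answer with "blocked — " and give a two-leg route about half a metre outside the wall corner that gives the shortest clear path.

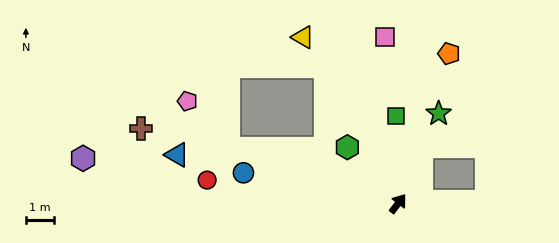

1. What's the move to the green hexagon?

turn left 79°, forward 2.7 m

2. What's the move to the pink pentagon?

blocked — turn left 109°, forward 6.3 m, then turn right 31°, forward 2.2 m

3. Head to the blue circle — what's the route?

turn left 116°, forward 5.6 m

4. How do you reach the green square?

turn left 39°, forward 3.1 m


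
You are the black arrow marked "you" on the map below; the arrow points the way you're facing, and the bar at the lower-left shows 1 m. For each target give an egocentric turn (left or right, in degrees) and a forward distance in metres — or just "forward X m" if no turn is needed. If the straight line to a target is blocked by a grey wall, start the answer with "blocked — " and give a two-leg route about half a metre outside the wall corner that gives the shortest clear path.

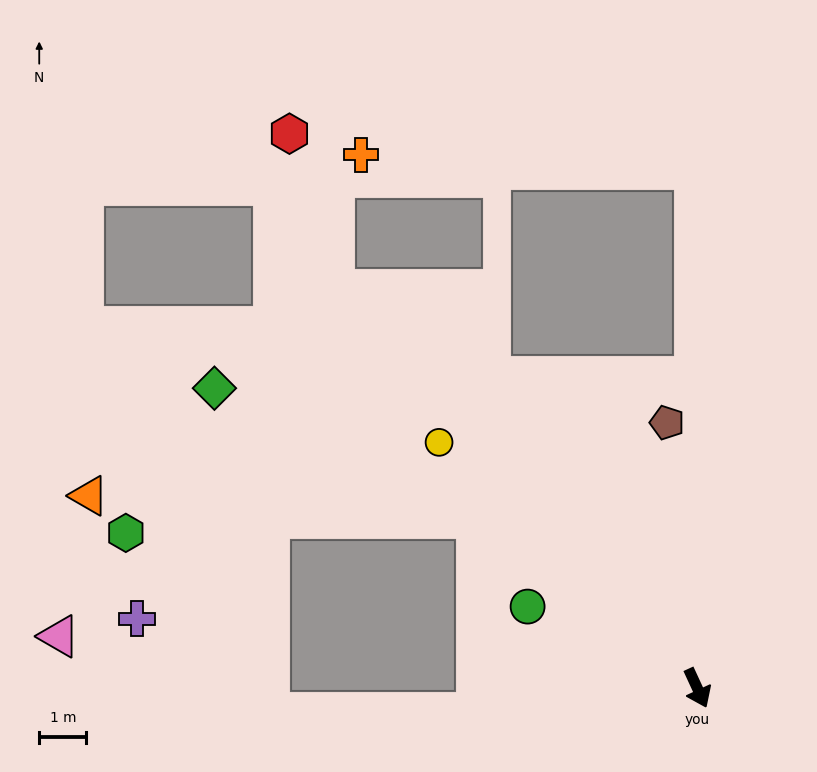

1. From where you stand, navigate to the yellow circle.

turn right 158°, forward 7.6 m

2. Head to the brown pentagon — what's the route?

turn left 162°, forward 5.7 m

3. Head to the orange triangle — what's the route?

blocked — turn right 152°, forward 5.9 m, then turn left 34°, forward 8.2 m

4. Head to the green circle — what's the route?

turn right 140°, forward 4.0 m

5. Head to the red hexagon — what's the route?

blocked — turn right 162°, forward 11.4 m, then turn right 27°, forward 3.4 m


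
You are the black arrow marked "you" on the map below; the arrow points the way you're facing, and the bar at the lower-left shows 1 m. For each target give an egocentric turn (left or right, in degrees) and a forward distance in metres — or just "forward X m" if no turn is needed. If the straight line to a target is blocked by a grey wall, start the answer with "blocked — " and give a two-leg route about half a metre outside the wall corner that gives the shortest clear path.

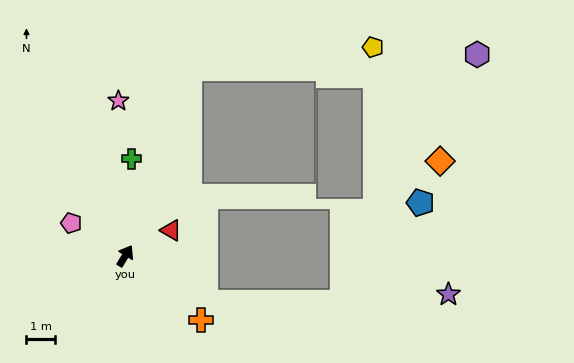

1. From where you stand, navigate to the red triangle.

turn right 30°, forward 1.8 m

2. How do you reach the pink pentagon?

turn left 90°, forward 2.2 m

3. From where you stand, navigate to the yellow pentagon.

blocked — turn left 12°, forward 6.9 m, then turn right 64°, forward 6.4 m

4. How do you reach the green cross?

turn left 28°, forward 3.4 m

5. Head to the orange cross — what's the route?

turn right 99°, forward 3.5 m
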